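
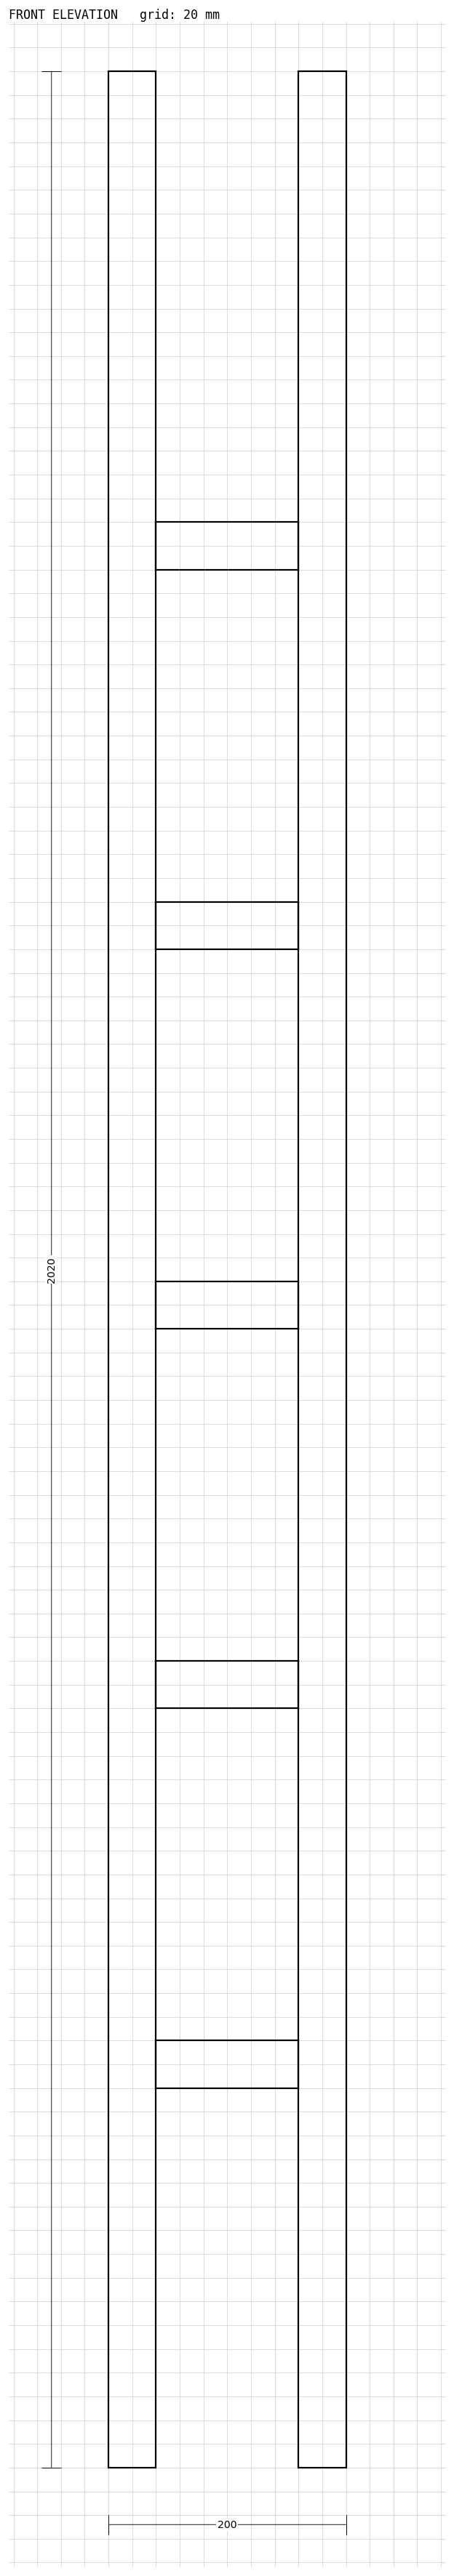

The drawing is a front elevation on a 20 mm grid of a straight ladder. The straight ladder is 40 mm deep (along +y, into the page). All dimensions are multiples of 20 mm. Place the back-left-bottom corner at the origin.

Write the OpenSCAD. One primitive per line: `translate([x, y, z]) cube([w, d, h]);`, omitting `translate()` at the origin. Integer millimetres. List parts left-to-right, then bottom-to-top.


cube([40, 40, 2020]);
translate([40, 0, 320]) cube([120, 40, 40]);
translate([40, 0, 640]) cube([120, 40, 40]);
translate([40, 0, 960]) cube([120, 40, 40]);
translate([40, 0, 1280]) cube([120, 40, 40]);
translate([40, 0, 1600]) cube([120, 40, 40]);
translate([160, 0, 0]) cube([40, 40, 2020]);


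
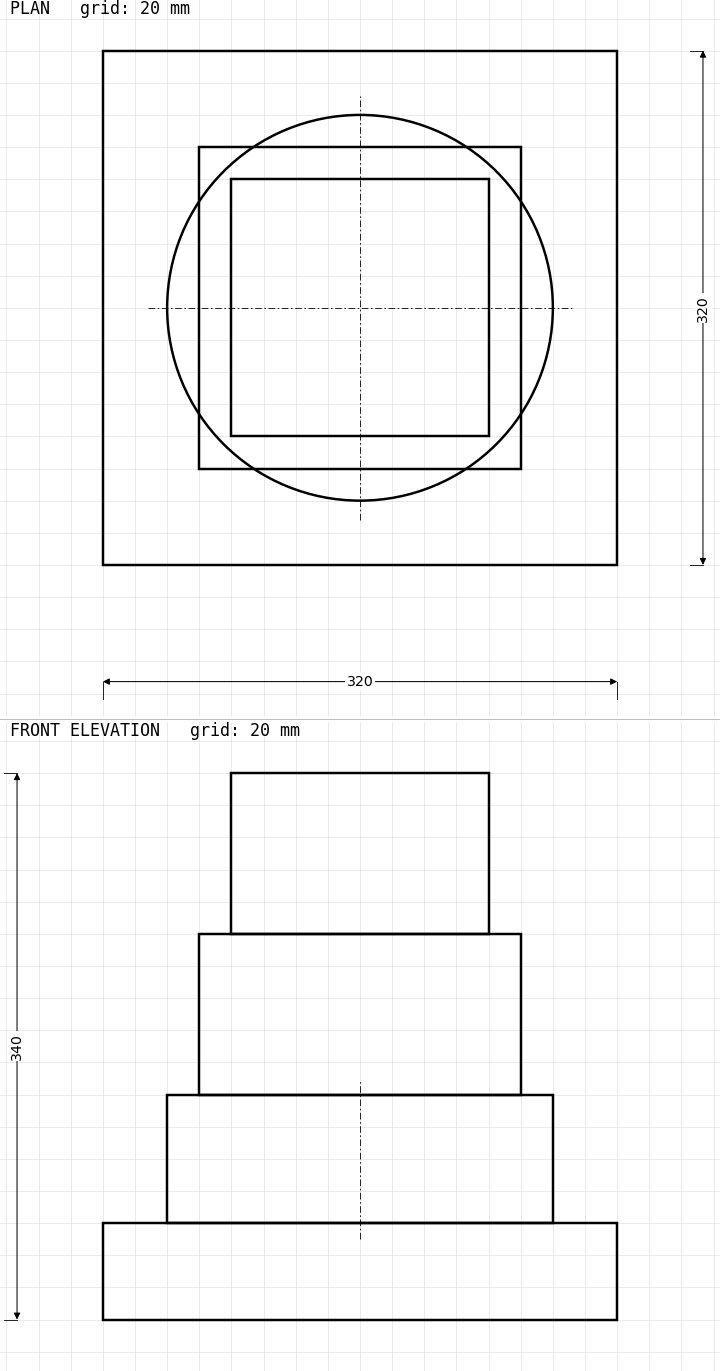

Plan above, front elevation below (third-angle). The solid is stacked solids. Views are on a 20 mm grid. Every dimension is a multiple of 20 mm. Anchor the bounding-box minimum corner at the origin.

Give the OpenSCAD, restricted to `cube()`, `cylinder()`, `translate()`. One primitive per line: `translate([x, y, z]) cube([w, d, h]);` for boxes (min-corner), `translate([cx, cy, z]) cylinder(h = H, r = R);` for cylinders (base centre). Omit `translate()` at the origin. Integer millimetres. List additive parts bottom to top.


cube([320, 320, 60]);
translate([160, 160, 60]) cylinder(h = 80, r = 120);
translate([60, 60, 140]) cube([200, 200, 100]);
translate([80, 80, 240]) cube([160, 160, 100]);


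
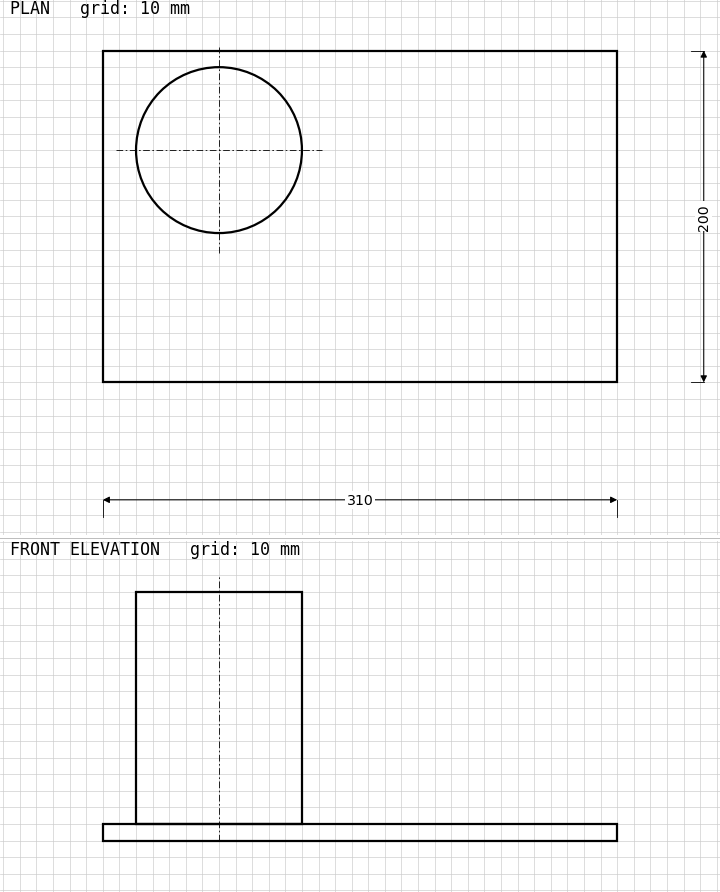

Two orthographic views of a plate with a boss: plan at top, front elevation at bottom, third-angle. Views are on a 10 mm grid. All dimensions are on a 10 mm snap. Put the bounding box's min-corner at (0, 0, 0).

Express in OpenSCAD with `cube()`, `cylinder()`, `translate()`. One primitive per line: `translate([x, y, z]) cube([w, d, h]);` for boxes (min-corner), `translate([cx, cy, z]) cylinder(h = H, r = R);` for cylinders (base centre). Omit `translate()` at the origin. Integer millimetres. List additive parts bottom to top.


cube([310, 200, 10]);
translate([70, 140, 10]) cylinder(h = 140, r = 50);


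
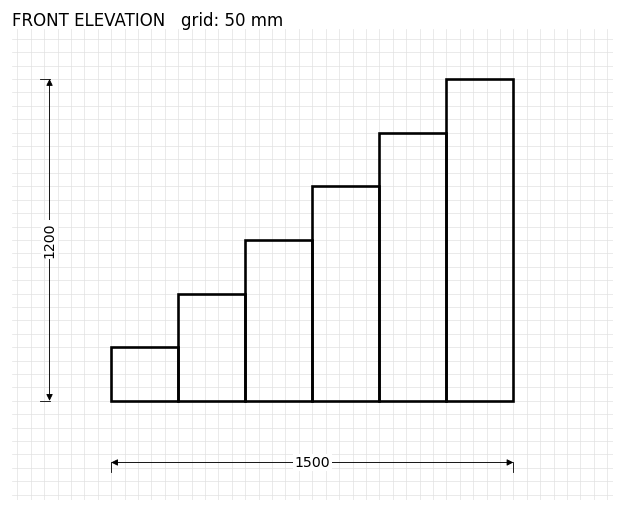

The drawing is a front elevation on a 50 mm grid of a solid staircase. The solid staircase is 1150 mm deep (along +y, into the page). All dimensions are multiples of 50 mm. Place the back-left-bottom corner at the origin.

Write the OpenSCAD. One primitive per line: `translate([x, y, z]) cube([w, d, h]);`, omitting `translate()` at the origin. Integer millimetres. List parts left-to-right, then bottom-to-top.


cube([250, 1150, 200]);
translate([250, 0, 0]) cube([250, 1150, 400]);
translate([500, 0, 0]) cube([250, 1150, 600]);
translate([750, 0, 0]) cube([250, 1150, 800]);
translate([1000, 0, 0]) cube([250, 1150, 1000]);
translate([1250, 0, 0]) cube([250, 1150, 1200]);


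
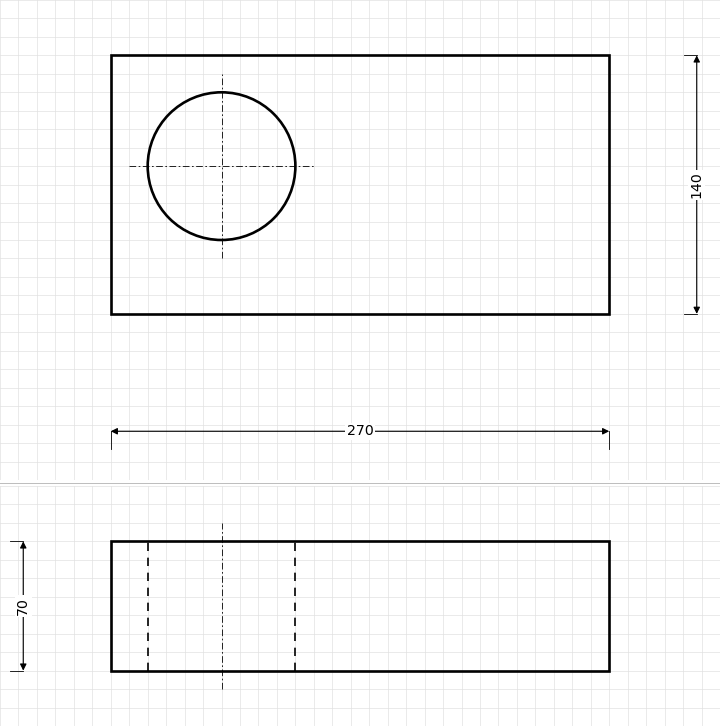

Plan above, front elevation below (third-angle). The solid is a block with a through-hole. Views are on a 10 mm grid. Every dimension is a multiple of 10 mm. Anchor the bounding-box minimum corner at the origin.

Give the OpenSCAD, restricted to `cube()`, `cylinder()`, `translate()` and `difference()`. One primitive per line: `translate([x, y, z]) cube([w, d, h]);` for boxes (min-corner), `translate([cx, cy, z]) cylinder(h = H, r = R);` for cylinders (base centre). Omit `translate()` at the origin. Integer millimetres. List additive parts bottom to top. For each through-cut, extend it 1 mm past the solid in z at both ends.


difference() {
  cube([270, 140, 70]);
  translate([60, 80, -1]) cylinder(h = 72, r = 40);
}


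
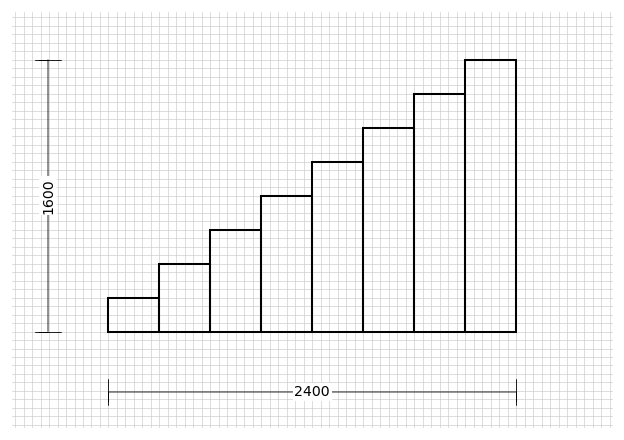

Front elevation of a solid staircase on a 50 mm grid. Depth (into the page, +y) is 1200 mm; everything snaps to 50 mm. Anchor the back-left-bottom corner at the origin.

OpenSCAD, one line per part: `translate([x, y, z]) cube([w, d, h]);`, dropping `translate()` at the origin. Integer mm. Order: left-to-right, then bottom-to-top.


cube([300, 1200, 200]);
translate([300, 0, 0]) cube([300, 1200, 400]);
translate([600, 0, 0]) cube([300, 1200, 600]);
translate([900, 0, 0]) cube([300, 1200, 800]);
translate([1200, 0, 0]) cube([300, 1200, 1000]);
translate([1500, 0, 0]) cube([300, 1200, 1200]);
translate([1800, 0, 0]) cube([300, 1200, 1400]);
translate([2100, 0, 0]) cube([300, 1200, 1600]);


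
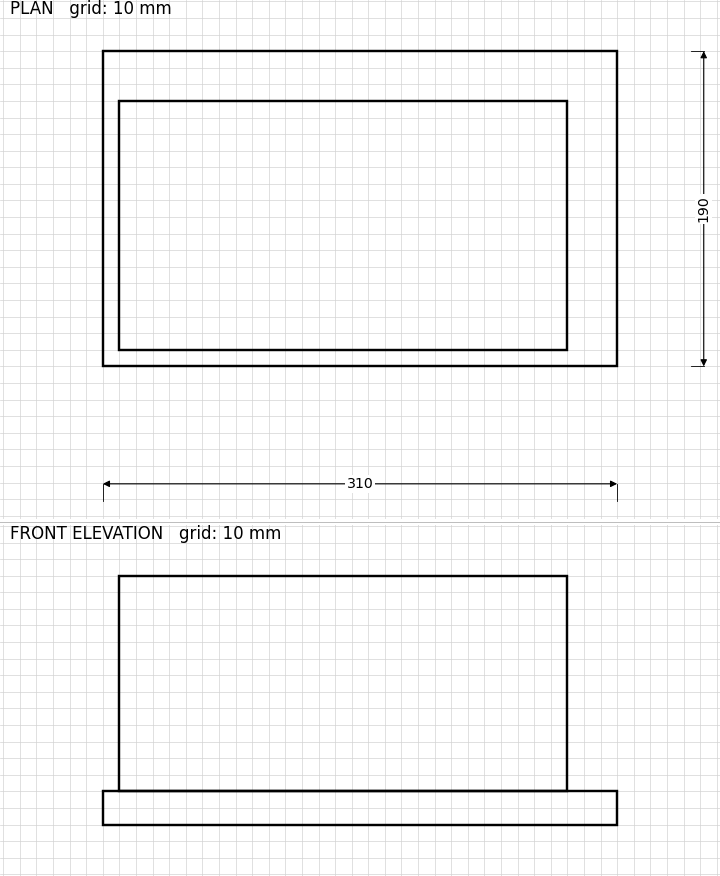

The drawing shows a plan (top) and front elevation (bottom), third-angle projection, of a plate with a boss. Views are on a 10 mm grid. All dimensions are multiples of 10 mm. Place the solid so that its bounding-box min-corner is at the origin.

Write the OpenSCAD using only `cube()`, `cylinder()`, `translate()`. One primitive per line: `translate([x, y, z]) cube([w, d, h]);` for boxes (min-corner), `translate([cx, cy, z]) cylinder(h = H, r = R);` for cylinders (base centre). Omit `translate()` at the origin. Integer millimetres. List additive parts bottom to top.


cube([310, 190, 20]);
translate([10, 10, 20]) cube([270, 150, 130]);


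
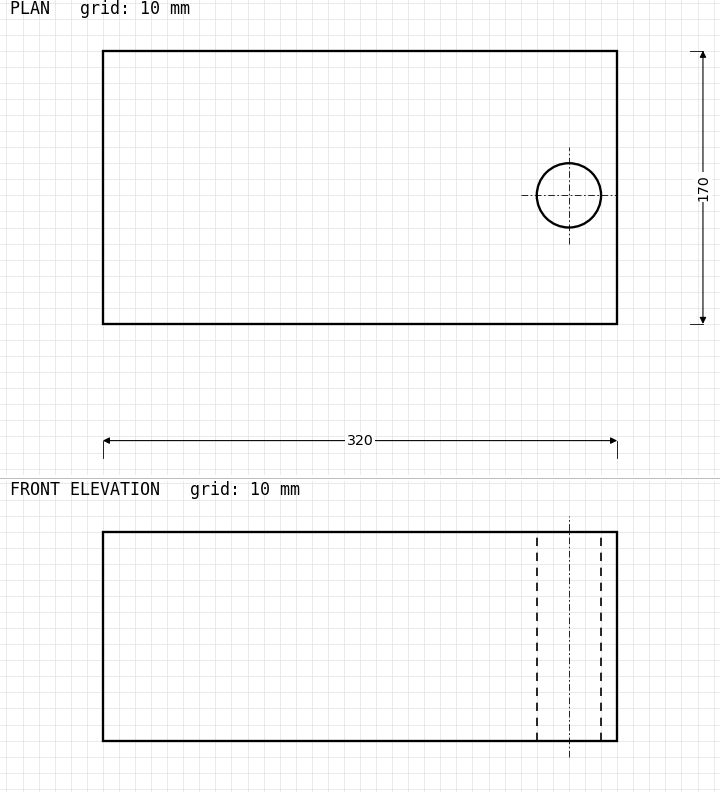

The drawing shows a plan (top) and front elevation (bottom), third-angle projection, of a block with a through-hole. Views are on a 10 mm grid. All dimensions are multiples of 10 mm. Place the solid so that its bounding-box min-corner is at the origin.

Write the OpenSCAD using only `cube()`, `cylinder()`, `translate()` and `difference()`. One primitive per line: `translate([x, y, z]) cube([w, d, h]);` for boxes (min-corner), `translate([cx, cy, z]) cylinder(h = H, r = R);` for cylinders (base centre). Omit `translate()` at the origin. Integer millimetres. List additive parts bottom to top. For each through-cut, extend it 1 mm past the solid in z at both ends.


difference() {
  cube([320, 170, 130]);
  translate([290, 80, -1]) cylinder(h = 132, r = 20);
}


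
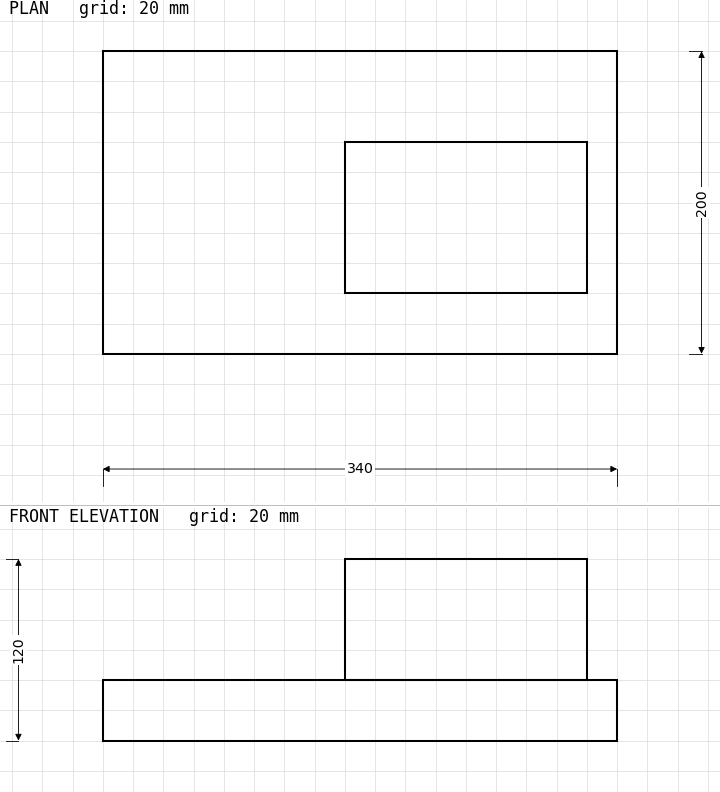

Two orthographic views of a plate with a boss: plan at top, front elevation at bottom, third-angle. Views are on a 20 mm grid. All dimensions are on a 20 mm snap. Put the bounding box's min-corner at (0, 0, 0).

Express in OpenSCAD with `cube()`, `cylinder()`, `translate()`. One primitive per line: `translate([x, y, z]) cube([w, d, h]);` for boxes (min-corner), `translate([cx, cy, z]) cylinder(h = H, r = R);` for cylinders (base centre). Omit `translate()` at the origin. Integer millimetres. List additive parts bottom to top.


cube([340, 200, 40]);
translate([160, 40, 40]) cube([160, 100, 80]);


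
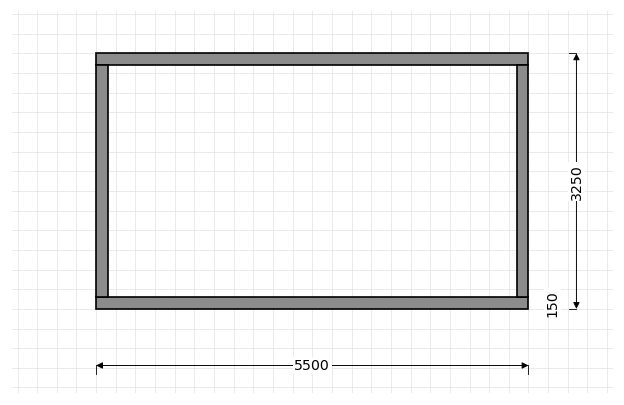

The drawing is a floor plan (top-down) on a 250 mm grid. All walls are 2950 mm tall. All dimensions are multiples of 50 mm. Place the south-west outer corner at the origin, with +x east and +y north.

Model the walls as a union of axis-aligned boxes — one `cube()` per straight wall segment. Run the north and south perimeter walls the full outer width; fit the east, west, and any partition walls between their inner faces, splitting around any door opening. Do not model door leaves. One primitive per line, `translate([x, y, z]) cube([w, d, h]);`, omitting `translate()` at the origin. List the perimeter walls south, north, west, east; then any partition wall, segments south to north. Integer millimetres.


cube([5500, 150, 2950]);
translate([0, 3100, 0]) cube([5500, 150, 2950]);
translate([0, 150, 0]) cube([150, 2950, 2950]);
translate([5350, 150, 0]) cube([150, 2950, 2950]);


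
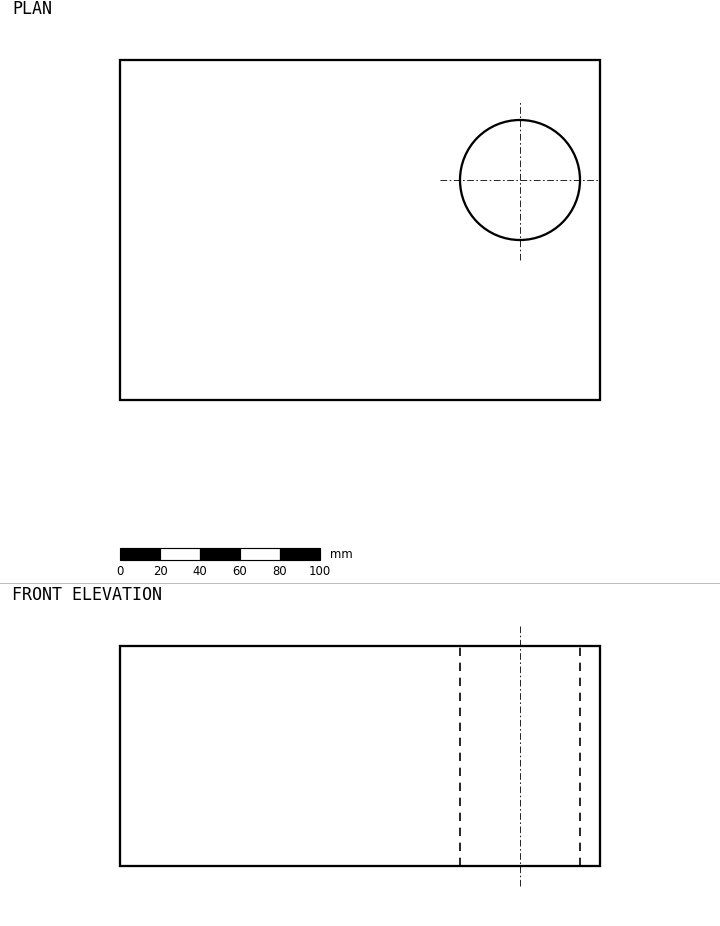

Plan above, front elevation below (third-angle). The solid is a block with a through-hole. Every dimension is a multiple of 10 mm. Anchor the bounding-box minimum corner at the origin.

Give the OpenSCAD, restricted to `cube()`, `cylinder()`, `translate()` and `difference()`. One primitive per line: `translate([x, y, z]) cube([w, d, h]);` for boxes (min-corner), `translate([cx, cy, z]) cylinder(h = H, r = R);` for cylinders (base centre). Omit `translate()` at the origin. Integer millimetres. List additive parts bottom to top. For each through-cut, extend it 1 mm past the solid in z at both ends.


difference() {
  cube([240, 170, 110]);
  translate([200, 110, -1]) cylinder(h = 112, r = 30);
}


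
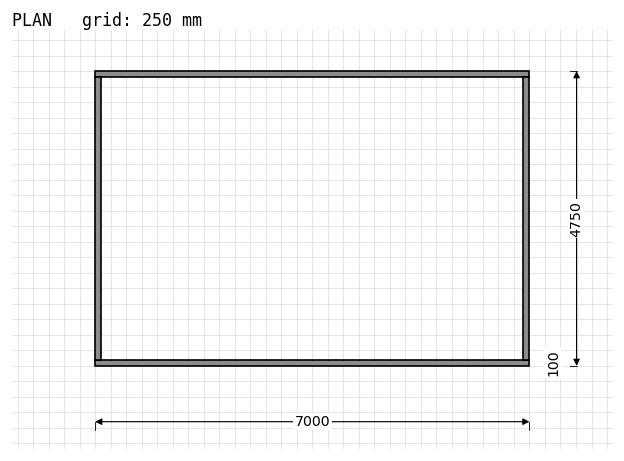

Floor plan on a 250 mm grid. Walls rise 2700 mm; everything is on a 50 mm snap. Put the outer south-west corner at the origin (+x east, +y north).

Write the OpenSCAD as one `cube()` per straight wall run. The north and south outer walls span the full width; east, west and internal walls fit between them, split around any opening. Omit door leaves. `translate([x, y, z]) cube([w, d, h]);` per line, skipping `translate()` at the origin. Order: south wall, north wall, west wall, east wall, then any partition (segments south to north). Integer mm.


cube([7000, 100, 2700]);
translate([0, 4650, 0]) cube([7000, 100, 2700]);
translate([0, 100, 0]) cube([100, 4550, 2700]);
translate([6900, 100, 0]) cube([100, 4550, 2700]);


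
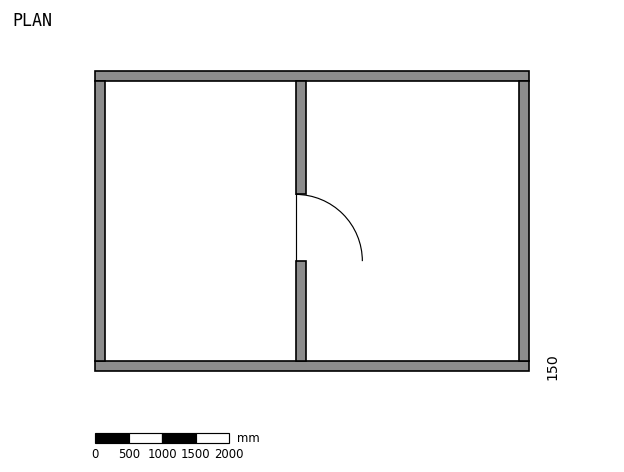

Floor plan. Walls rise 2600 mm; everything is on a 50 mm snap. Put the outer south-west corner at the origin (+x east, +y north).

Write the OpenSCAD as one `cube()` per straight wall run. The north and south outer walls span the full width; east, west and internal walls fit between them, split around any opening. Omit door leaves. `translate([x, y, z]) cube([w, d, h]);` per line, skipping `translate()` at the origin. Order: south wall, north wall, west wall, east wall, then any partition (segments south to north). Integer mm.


cube([6500, 150, 2600]);
translate([0, 4350, 0]) cube([6500, 150, 2600]);
translate([0, 150, 0]) cube([150, 4200, 2600]);
translate([6350, 150, 0]) cube([150, 4200, 2600]);
translate([3000, 150, 0]) cube([150, 1500, 2600]);
translate([3000, 2650, 0]) cube([150, 1700, 2600]);


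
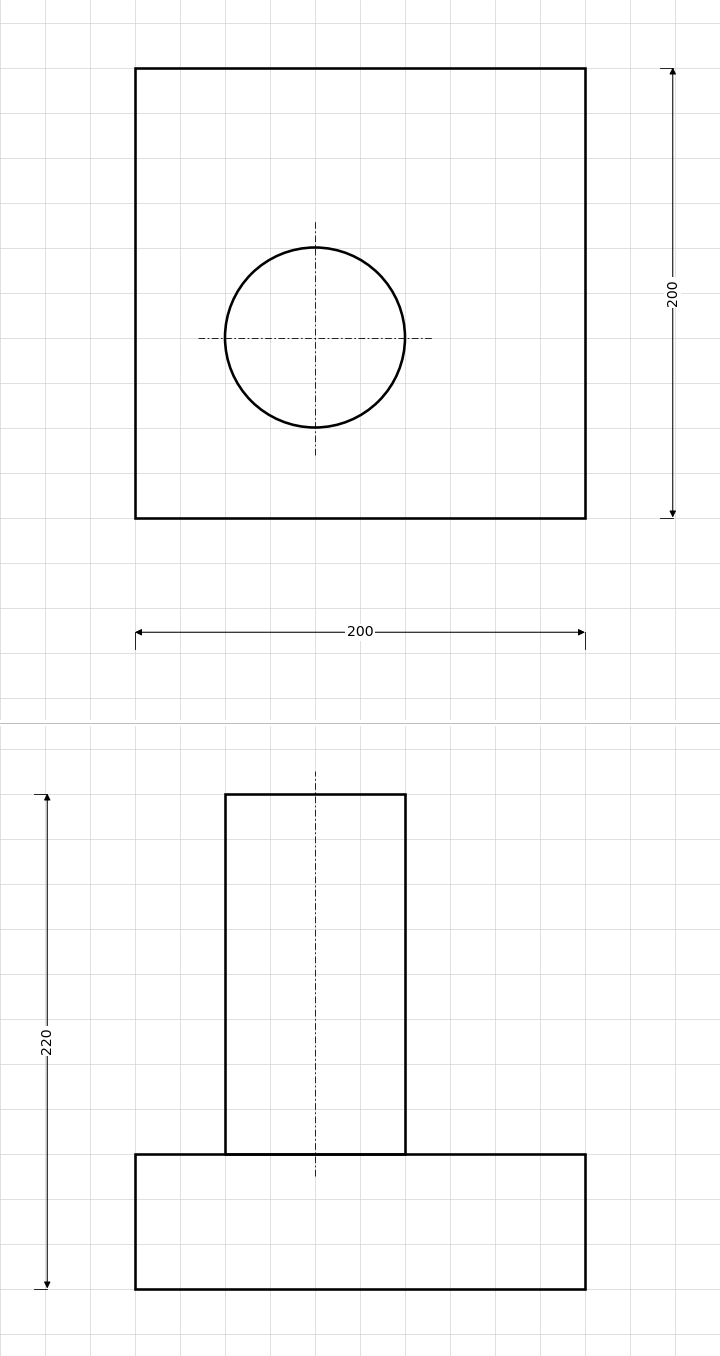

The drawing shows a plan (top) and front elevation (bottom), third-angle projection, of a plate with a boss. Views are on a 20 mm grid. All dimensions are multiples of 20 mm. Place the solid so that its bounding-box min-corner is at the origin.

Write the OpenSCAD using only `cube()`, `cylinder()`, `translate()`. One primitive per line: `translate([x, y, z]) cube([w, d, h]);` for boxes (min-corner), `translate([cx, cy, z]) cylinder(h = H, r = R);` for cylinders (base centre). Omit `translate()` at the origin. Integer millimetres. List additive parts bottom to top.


cube([200, 200, 60]);
translate([80, 80, 60]) cylinder(h = 160, r = 40);


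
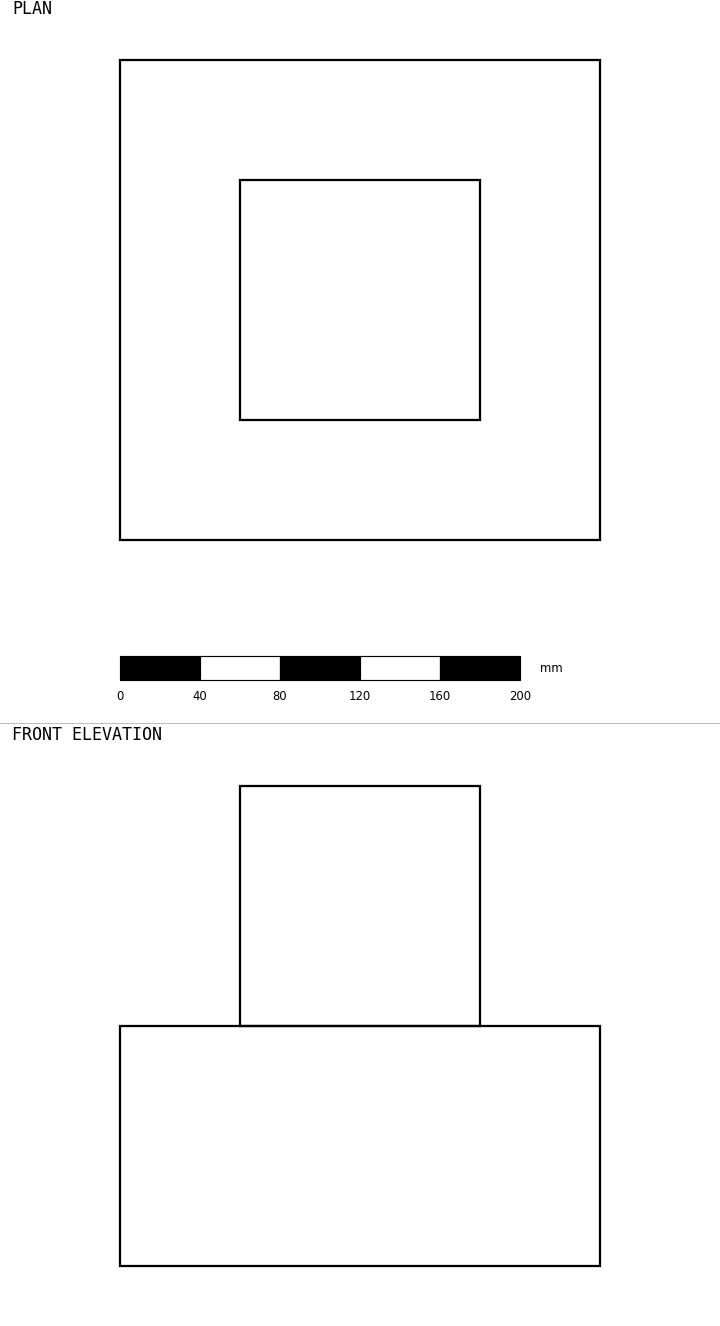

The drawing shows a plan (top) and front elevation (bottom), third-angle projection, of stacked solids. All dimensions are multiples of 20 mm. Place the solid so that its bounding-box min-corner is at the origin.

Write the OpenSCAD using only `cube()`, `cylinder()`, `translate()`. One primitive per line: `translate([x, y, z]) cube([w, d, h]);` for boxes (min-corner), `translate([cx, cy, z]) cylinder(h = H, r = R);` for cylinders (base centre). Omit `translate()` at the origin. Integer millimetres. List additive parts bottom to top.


cube([240, 240, 120]);
translate([60, 60, 120]) cube([120, 120, 120]);


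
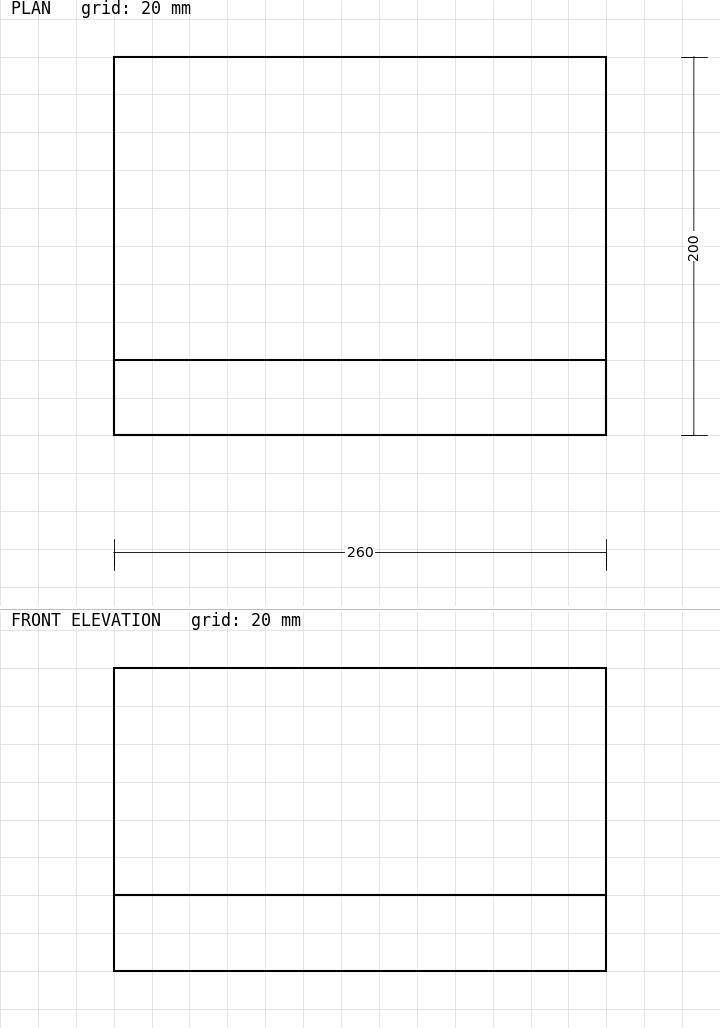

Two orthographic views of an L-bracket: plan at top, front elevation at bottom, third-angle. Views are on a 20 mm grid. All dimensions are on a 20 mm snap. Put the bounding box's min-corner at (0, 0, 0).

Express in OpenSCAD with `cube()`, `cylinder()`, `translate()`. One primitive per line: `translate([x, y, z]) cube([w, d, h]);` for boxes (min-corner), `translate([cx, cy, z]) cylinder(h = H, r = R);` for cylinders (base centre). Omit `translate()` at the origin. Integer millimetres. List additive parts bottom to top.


cube([260, 200, 40]);
translate([0, 0, 40]) cube([260, 40, 120]);


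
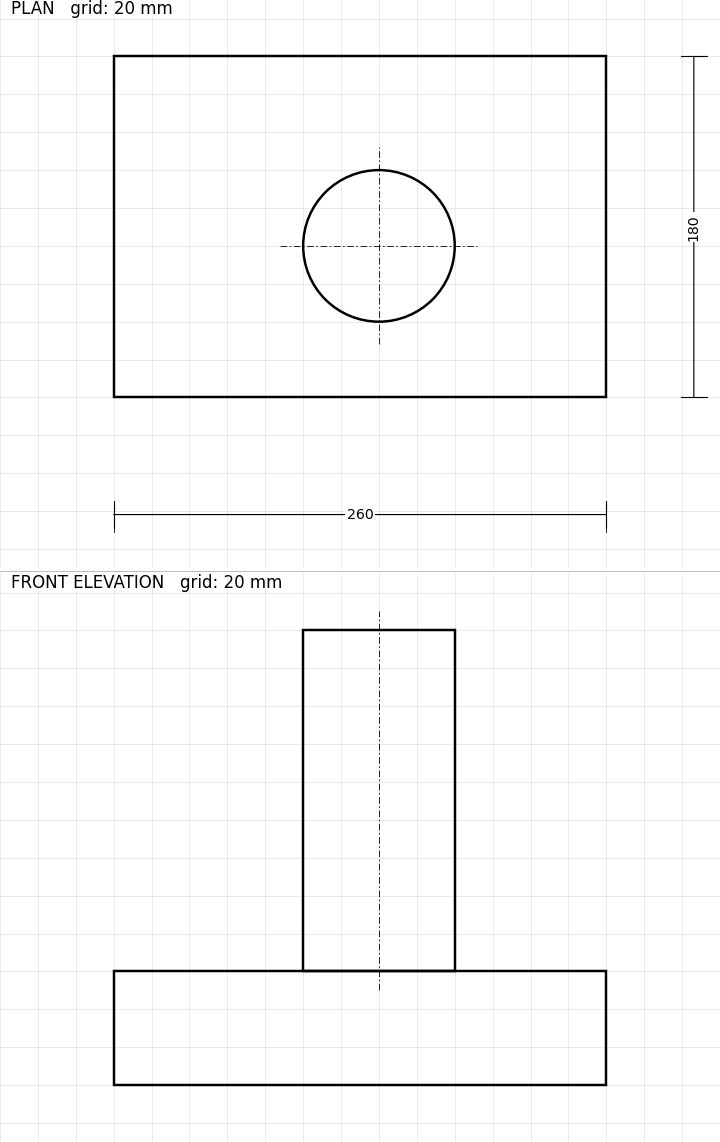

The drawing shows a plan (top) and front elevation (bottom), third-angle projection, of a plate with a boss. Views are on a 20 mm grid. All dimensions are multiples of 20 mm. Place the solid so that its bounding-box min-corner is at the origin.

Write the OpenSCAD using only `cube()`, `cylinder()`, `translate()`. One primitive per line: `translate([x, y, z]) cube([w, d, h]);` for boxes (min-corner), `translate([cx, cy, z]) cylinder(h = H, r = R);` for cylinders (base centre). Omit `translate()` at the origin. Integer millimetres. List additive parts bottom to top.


cube([260, 180, 60]);
translate([140, 80, 60]) cylinder(h = 180, r = 40);


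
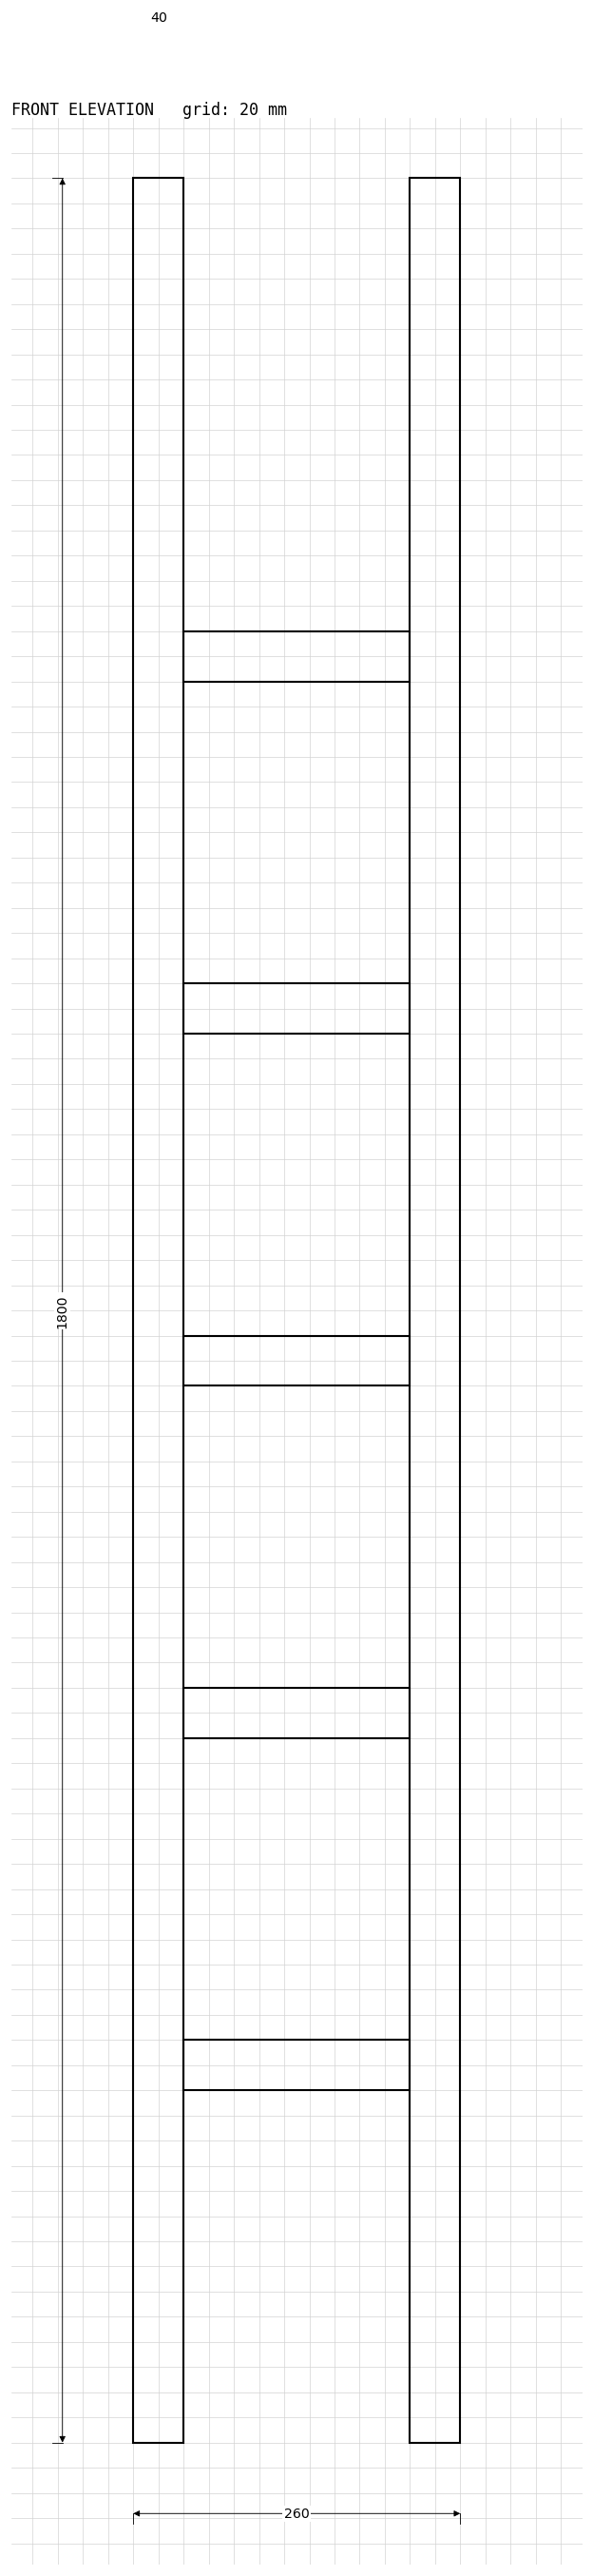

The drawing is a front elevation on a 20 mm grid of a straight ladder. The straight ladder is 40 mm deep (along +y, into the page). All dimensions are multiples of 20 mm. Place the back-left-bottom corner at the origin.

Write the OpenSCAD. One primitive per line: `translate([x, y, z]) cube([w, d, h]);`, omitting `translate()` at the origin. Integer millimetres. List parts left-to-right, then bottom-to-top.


cube([40, 40, 1800]);
translate([40, 0, 280]) cube([180, 40, 40]);
translate([40, 0, 560]) cube([180, 40, 40]);
translate([40, 0, 840]) cube([180, 40, 40]);
translate([40, 0, 1120]) cube([180, 40, 40]);
translate([40, 0, 1400]) cube([180, 40, 40]);
translate([220, 0, 0]) cube([40, 40, 1800]);


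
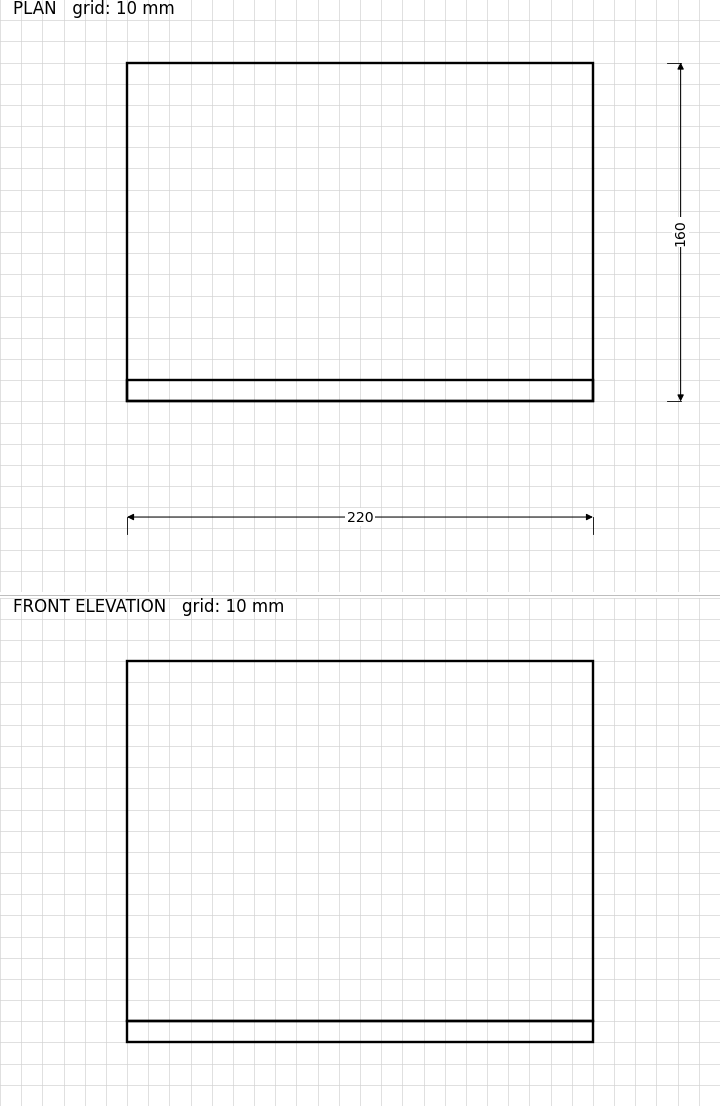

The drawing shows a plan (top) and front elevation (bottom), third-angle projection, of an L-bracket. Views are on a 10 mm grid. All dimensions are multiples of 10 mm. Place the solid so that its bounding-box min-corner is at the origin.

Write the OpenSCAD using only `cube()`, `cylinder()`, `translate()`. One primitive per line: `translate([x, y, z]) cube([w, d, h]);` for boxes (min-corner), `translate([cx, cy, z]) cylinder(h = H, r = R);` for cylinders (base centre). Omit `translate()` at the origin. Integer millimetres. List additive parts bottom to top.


cube([220, 160, 10]);
translate([0, 0, 10]) cube([220, 10, 170]);


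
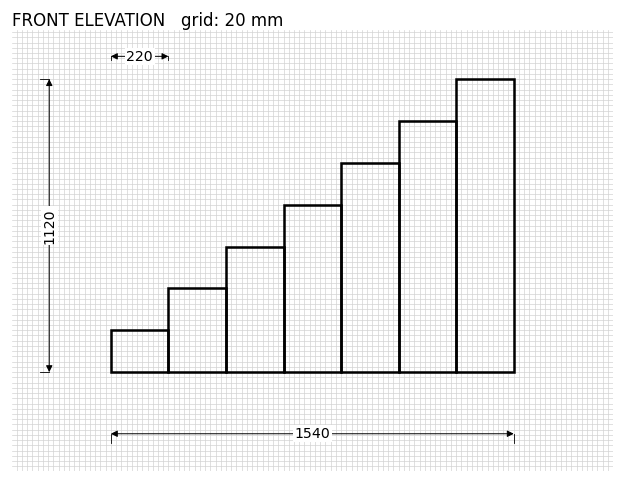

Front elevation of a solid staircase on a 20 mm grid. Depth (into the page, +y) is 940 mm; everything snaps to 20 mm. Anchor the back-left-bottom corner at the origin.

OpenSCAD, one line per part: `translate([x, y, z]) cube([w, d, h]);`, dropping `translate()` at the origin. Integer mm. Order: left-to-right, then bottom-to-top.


cube([220, 940, 160]);
translate([220, 0, 0]) cube([220, 940, 320]);
translate([440, 0, 0]) cube([220, 940, 480]);
translate([660, 0, 0]) cube([220, 940, 640]);
translate([880, 0, 0]) cube([220, 940, 800]);
translate([1100, 0, 0]) cube([220, 940, 960]);
translate([1320, 0, 0]) cube([220, 940, 1120]);


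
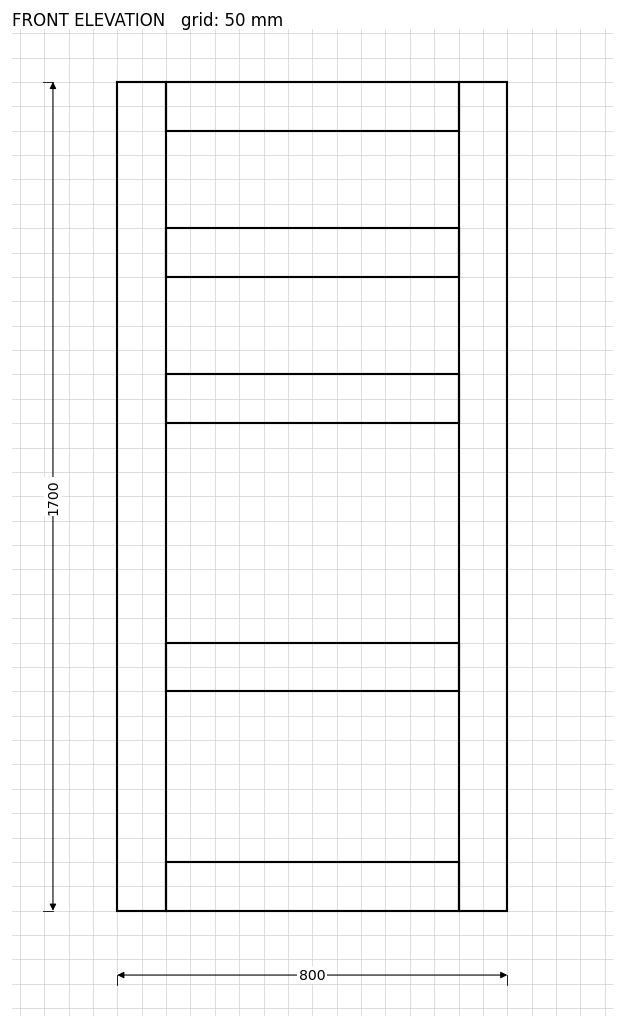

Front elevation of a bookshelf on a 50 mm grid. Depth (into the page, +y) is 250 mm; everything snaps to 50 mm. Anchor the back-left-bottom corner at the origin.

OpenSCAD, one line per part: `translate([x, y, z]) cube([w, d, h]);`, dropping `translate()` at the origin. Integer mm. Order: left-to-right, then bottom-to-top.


cube([100, 250, 1700]);
translate([100, 0, 0]) cube([600, 250, 100]);
translate([100, 0, 450]) cube([600, 250, 100]);
translate([100, 0, 1000]) cube([600, 250, 100]);
translate([100, 0, 1300]) cube([600, 250, 100]);
translate([100, 0, 1600]) cube([600, 250, 100]);
translate([700, 0, 0]) cube([100, 250, 1700]);


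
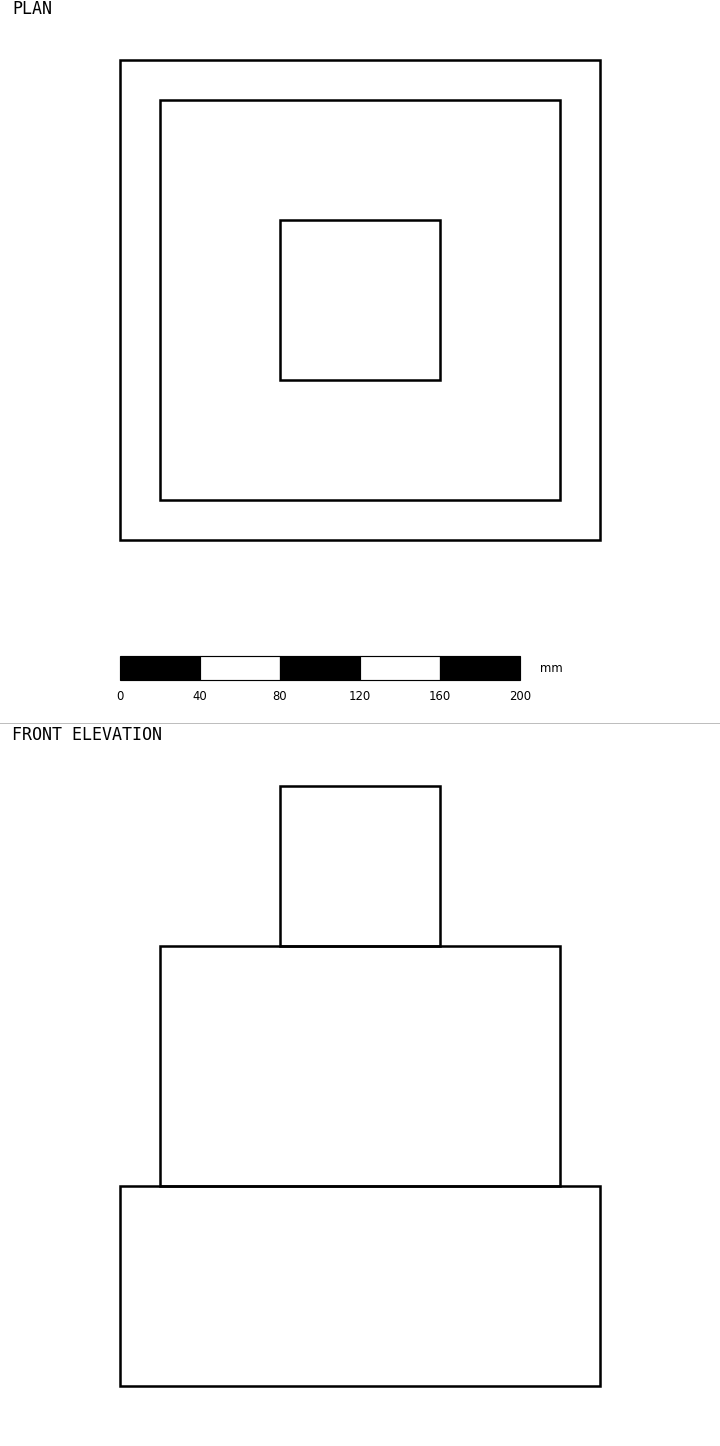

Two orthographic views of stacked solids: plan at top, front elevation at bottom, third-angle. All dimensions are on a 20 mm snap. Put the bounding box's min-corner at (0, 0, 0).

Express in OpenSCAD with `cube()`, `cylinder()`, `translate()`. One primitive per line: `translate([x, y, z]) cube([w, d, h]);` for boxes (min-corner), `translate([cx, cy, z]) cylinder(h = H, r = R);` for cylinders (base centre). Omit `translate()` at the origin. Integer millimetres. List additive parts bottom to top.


cube([240, 240, 100]);
translate([20, 20, 100]) cube([200, 200, 120]);
translate([80, 80, 220]) cube([80, 80, 80]);


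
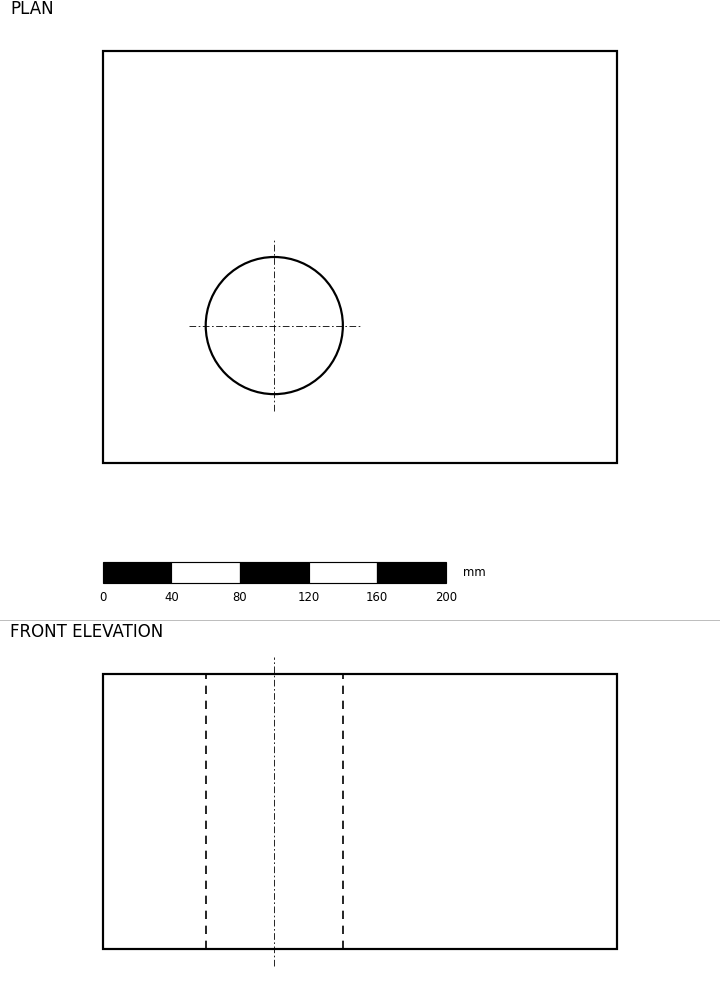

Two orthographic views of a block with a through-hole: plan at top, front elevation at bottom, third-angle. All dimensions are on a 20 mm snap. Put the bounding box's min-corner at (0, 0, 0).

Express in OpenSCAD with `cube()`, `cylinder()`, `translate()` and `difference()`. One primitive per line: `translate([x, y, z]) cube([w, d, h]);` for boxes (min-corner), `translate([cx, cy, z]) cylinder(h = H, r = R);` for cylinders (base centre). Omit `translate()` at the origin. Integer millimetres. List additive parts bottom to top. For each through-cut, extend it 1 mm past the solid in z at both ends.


difference() {
  cube([300, 240, 160]);
  translate([100, 80, -1]) cylinder(h = 162, r = 40);
}


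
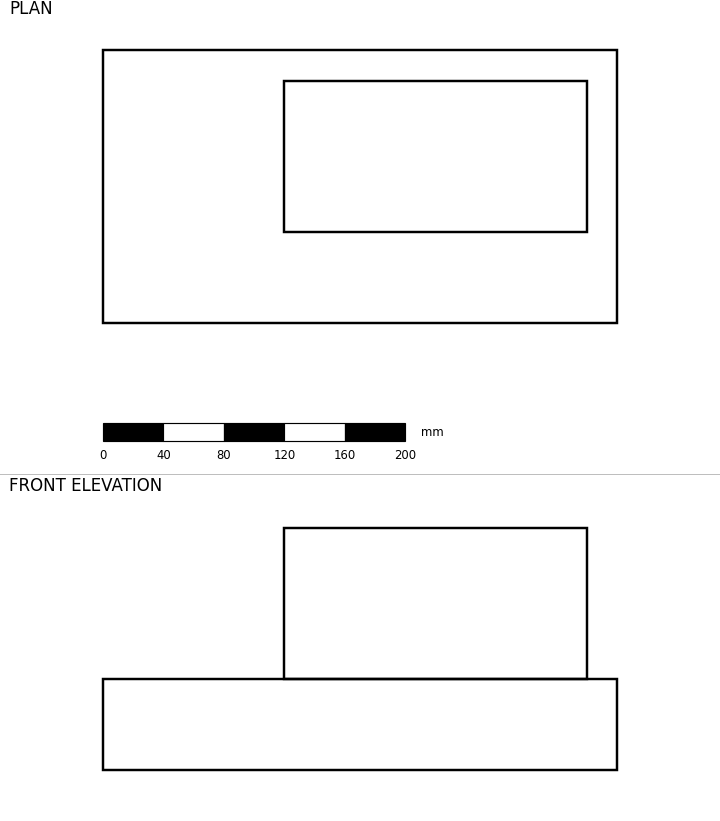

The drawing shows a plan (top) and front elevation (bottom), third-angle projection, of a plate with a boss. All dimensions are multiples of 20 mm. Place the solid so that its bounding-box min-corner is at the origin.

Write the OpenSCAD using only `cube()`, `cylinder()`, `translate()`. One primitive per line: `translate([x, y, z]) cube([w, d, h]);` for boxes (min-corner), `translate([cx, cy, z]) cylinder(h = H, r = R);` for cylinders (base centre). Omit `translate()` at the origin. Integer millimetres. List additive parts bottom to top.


cube([340, 180, 60]);
translate([120, 60, 60]) cube([200, 100, 100]);


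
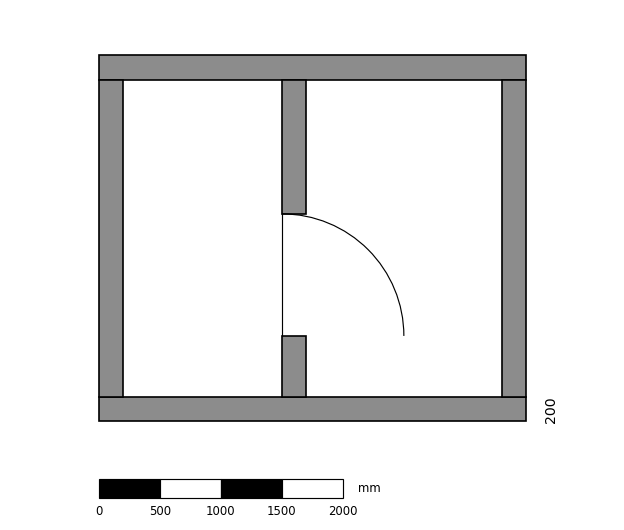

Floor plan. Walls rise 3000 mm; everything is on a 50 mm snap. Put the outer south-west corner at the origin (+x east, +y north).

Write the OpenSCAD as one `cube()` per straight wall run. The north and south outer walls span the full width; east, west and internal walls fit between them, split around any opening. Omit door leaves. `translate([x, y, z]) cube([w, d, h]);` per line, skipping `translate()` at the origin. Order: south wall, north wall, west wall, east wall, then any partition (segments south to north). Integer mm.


cube([3500, 200, 3000]);
translate([0, 2800, 0]) cube([3500, 200, 3000]);
translate([0, 200, 0]) cube([200, 2600, 3000]);
translate([3300, 200, 0]) cube([200, 2600, 3000]);
translate([1500, 200, 0]) cube([200, 500, 3000]);
translate([1500, 1700, 0]) cube([200, 1100, 3000]);


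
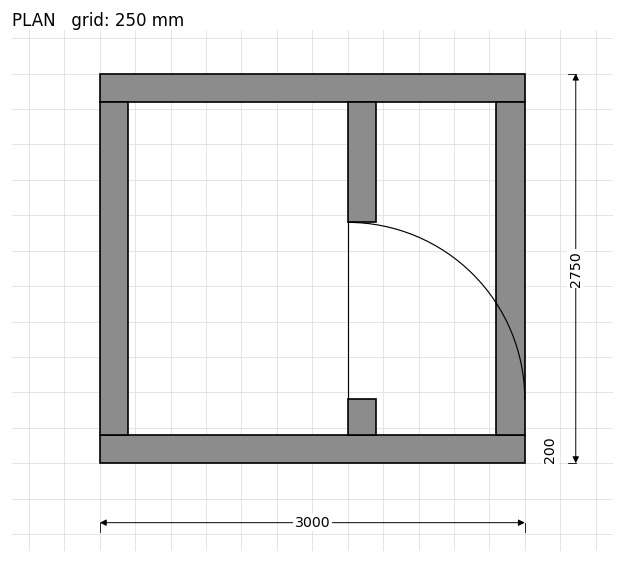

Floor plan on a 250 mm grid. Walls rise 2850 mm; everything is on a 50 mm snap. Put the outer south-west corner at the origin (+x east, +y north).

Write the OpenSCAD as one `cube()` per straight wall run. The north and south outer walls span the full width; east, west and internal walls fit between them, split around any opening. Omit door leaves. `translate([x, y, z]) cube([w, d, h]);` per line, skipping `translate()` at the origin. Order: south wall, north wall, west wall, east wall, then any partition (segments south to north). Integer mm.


cube([3000, 200, 2850]);
translate([0, 2550, 0]) cube([3000, 200, 2850]);
translate([0, 200, 0]) cube([200, 2350, 2850]);
translate([2800, 200, 0]) cube([200, 2350, 2850]);
translate([1750, 200, 0]) cube([200, 250, 2850]);
translate([1750, 1700, 0]) cube([200, 850, 2850]);


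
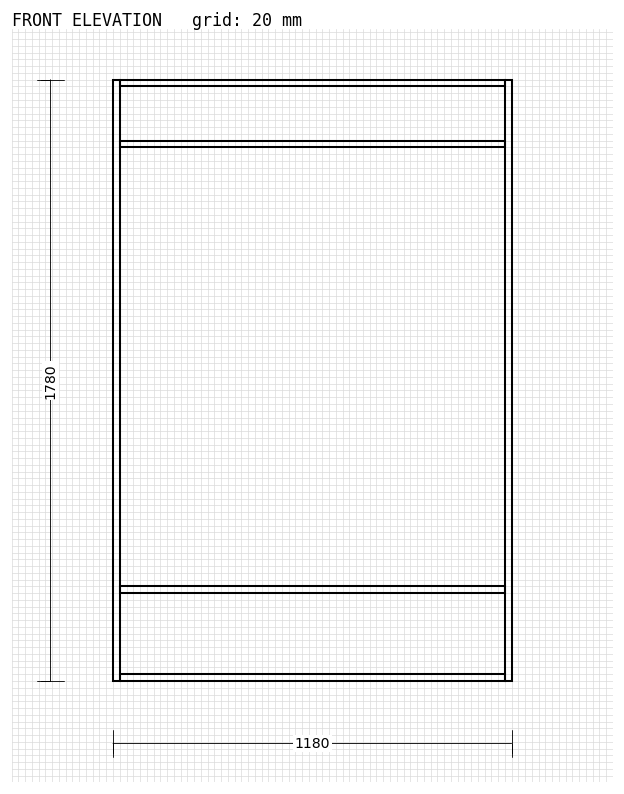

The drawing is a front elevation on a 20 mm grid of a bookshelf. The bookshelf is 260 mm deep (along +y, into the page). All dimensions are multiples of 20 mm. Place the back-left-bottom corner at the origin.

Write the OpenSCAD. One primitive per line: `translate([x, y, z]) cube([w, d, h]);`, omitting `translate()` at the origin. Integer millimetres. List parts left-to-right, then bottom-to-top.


cube([20, 260, 1780]);
translate([20, 0, 0]) cube([1140, 260, 20]);
translate([20, 0, 260]) cube([1140, 260, 20]);
translate([20, 0, 1580]) cube([1140, 260, 20]);
translate([20, 0, 1760]) cube([1140, 260, 20]);
translate([1160, 0, 0]) cube([20, 260, 1780]);


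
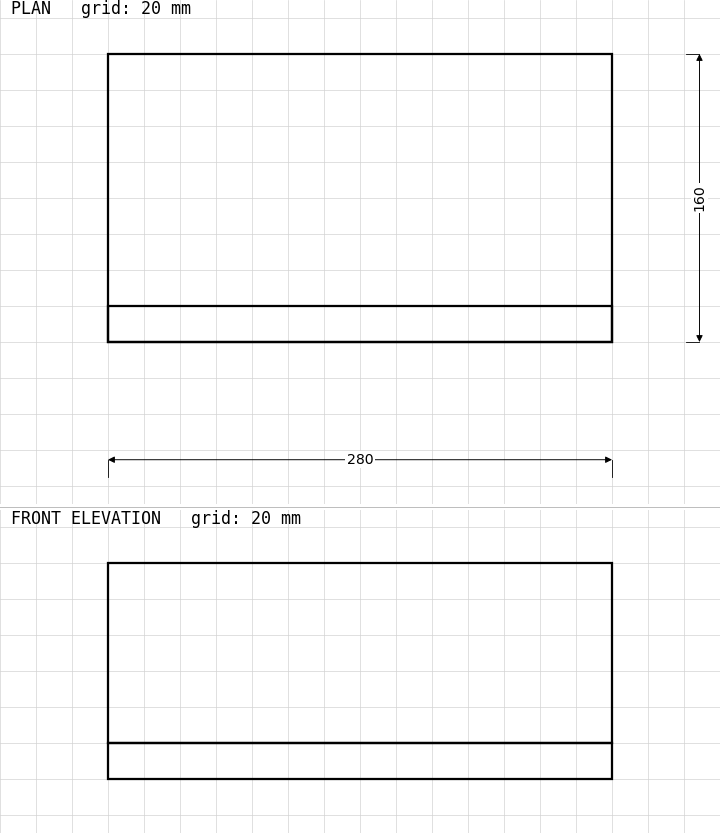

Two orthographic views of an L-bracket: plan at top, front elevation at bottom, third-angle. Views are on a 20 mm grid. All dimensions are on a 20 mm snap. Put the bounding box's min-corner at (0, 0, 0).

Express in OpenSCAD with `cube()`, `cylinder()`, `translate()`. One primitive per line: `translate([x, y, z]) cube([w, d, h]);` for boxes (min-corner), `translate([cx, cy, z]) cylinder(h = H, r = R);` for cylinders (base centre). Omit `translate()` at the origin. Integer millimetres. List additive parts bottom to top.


cube([280, 160, 20]);
translate([0, 0, 20]) cube([280, 20, 100]);


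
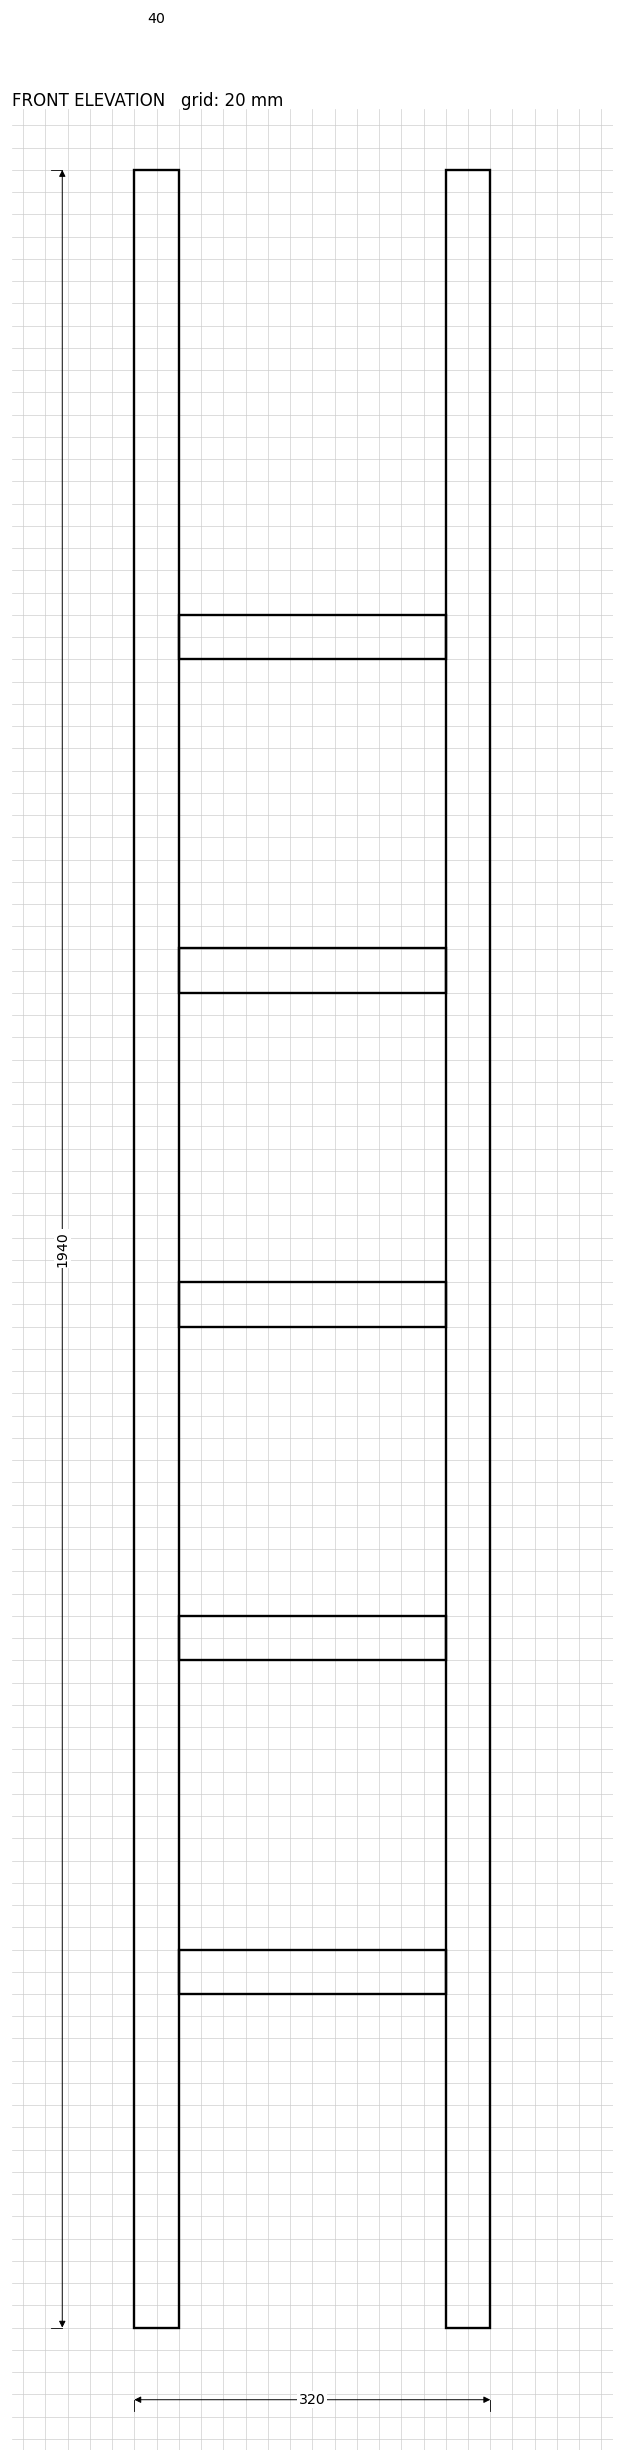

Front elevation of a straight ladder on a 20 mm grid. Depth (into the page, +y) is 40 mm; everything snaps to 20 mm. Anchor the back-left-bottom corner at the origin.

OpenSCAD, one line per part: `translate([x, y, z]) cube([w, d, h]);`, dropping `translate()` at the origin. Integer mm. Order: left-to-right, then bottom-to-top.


cube([40, 40, 1940]);
translate([40, 0, 300]) cube([240, 40, 40]);
translate([40, 0, 600]) cube([240, 40, 40]);
translate([40, 0, 900]) cube([240, 40, 40]);
translate([40, 0, 1200]) cube([240, 40, 40]);
translate([40, 0, 1500]) cube([240, 40, 40]);
translate([280, 0, 0]) cube([40, 40, 1940]);


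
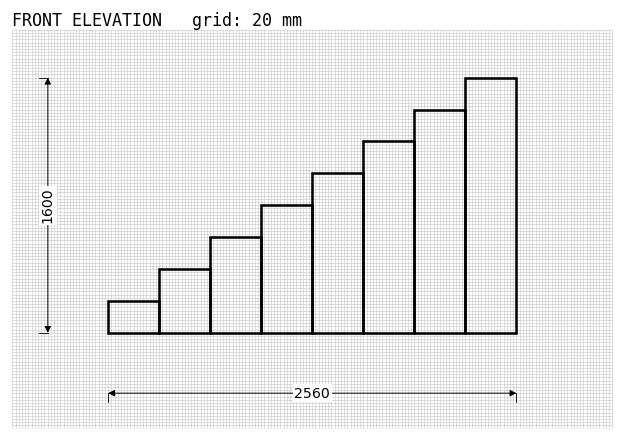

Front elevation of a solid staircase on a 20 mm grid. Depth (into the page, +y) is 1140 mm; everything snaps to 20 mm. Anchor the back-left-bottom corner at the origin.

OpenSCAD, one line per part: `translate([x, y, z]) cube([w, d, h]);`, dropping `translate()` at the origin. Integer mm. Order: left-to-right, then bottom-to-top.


cube([320, 1140, 200]);
translate([320, 0, 0]) cube([320, 1140, 400]);
translate([640, 0, 0]) cube([320, 1140, 600]);
translate([960, 0, 0]) cube([320, 1140, 800]);
translate([1280, 0, 0]) cube([320, 1140, 1000]);
translate([1600, 0, 0]) cube([320, 1140, 1200]);
translate([1920, 0, 0]) cube([320, 1140, 1400]);
translate([2240, 0, 0]) cube([320, 1140, 1600]);


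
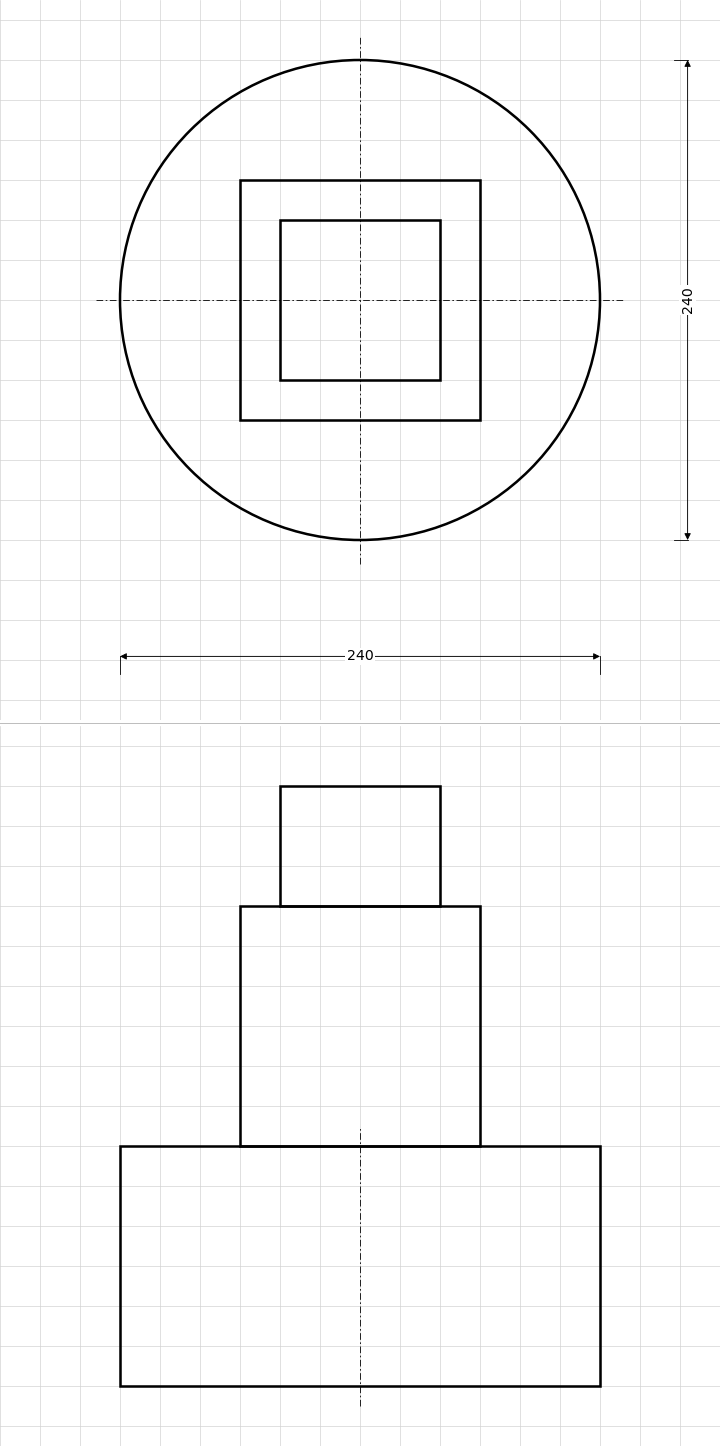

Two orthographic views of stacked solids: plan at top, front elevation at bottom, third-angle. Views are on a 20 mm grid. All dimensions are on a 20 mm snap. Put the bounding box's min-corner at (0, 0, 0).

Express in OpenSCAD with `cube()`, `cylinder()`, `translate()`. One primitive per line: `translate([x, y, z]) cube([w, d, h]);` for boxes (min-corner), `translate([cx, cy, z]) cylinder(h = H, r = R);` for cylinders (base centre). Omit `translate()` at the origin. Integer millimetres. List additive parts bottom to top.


translate([120, 120, 0]) cylinder(h = 120, r = 120);
translate([60, 60, 120]) cube([120, 120, 120]);
translate([80, 80, 240]) cube([80, 80, 60]);


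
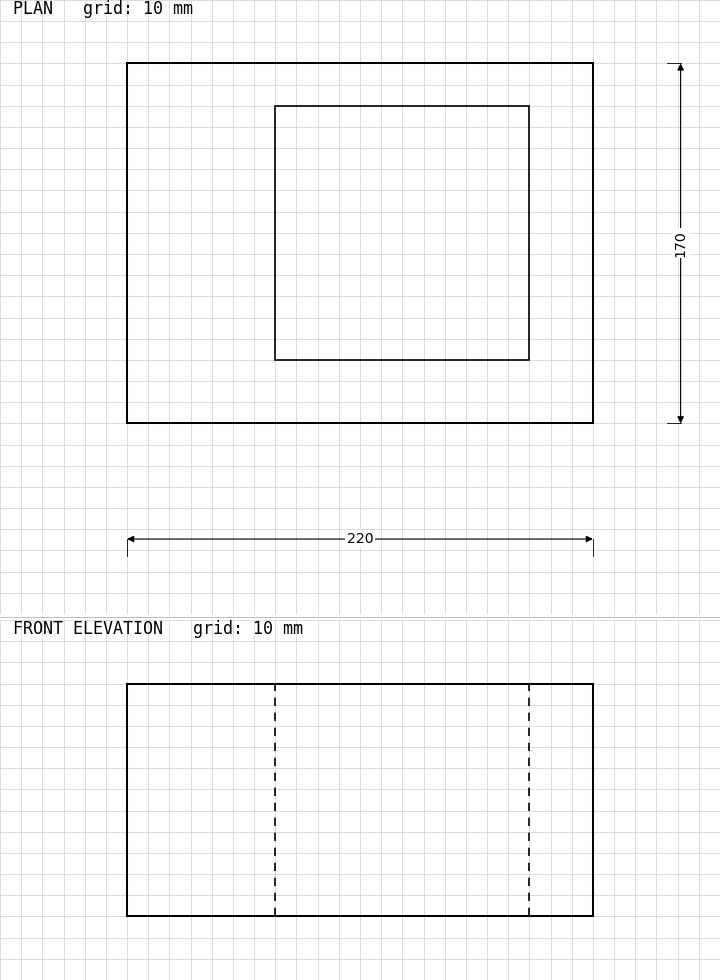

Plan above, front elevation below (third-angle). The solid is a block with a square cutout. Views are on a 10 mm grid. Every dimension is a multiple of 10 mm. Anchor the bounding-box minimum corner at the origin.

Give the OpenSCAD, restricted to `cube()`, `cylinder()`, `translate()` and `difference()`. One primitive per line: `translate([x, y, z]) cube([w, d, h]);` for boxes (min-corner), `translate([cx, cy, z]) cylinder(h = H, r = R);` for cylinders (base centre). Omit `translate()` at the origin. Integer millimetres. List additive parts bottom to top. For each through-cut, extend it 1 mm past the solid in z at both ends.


difference() {
  cube([220, 170, 110]);
  translate([70, 30, -1]) cube([120, 120, 112]);
}


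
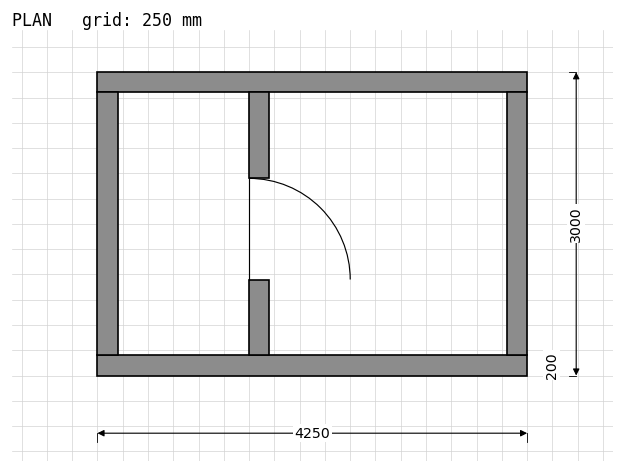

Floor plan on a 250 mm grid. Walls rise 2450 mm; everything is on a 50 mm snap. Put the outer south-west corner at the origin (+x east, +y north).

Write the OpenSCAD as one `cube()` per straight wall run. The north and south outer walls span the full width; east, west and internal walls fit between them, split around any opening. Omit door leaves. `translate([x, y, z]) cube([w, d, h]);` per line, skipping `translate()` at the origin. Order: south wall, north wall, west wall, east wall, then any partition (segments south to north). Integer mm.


cube([4250, 200, 2450]);
translate([0, 2800, 0]) cube([4250, 200, 2450]);
translate([0, 200, 0]) cube([200, 2600, 2450]);
translate([4050, 200, 0]) cube([200, 2600, 2450]);
translate([1500, 200, 0]) cube([200, 750, 2450]);
translate([1500, 1950, 0]) cube([200, 850, 2450]);


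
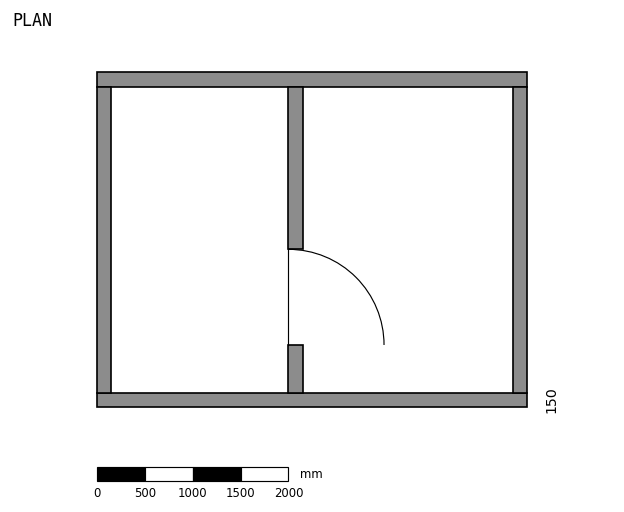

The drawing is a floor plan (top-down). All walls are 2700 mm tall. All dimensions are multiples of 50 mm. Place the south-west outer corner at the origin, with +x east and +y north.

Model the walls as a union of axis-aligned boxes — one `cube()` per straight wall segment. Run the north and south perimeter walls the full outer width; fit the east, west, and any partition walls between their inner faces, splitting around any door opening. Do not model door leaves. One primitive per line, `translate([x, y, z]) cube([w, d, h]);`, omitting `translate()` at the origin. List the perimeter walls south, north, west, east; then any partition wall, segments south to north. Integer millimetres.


cube([4500, 150, 2700]);
translate([0, 3350, 0]) cube([4500, 150, 2700]);
translate([0, 150, 0]) cube([150, 3200, 2700]);
translate([4350, 150, 0]) cube([150, 3200, 2700]);
translate([2000, 150, 0]) cube([150, 500, 2700]);
translate([2000, 1650, 0]) cube([150, 1700, 2700]);
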